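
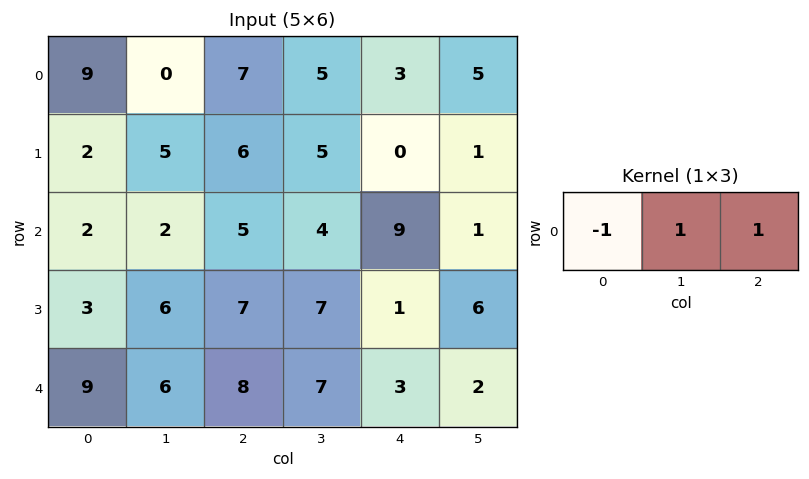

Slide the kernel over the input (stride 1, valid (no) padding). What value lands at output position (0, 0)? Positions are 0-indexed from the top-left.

The receptive field on the input at this output position is [9 0 7]. Elementwise product with the kernel and sum: 9·-1 + 0·1 + 7·1.

-2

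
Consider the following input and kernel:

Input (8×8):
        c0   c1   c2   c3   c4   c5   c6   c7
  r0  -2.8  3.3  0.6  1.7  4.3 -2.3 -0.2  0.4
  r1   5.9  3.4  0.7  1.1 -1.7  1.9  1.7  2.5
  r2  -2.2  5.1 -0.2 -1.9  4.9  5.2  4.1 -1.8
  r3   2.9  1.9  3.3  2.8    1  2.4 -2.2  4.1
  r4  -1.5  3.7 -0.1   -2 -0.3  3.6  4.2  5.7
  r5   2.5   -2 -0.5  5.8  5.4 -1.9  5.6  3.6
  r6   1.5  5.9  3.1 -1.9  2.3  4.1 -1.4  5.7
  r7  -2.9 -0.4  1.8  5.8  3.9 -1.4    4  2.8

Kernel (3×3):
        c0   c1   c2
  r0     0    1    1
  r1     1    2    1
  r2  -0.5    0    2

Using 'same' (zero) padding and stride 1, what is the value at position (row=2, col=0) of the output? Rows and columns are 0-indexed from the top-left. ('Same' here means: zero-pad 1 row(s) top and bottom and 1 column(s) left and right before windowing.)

The receptive field on the zero-padded input at this output position is [0 5.9 3.4 / 0 -2.2 5.1 / 0 2.9 1.9]. Elementwise product with the kernel and sum: 5.9·1 + 3.4·1 + 0·1 + -2.2·2 + 5.1·1 + 0·-0.5 + 1.9·2.

13.8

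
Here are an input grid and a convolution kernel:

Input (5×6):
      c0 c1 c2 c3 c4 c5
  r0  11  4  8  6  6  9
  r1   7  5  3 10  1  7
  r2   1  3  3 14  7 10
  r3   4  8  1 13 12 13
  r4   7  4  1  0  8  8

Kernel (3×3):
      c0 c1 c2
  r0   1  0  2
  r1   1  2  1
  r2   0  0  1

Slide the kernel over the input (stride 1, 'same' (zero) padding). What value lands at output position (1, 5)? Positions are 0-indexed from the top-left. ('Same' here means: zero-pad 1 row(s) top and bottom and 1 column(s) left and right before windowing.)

The receptive field on the zero-padded input at this output position is [6 9 0 / 1 7 0 / 7 10 0]. Elementwise product with the kernel and sum: 6·1 + 0·2 + 1·1 + 7·2 + 0·1 + 0·1.

21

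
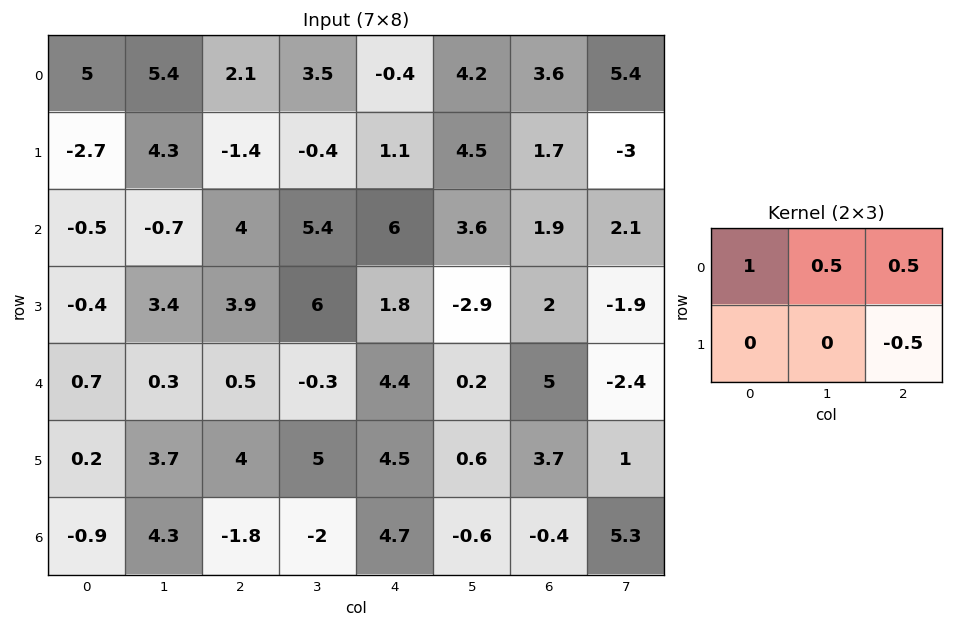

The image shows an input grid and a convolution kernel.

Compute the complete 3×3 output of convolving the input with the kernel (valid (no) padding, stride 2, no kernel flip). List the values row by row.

9.45 3.1 2.65
-0.8 8.8 7.75
-0.9 0.3 5.15

Output[0,0]: The receptive field on the input at this output position is [5 5.4 2.1 / -2.7 4.3 -1.4]. Elementwise product with the kernel and sum: 5·1 + 5.4·0.5 + 2.1·0.5 + -1.4·-0.5.
Output[0,1]: The receptive field on the input at this output position is [2.1 3.5 -0.4 / -1.4 -0.4 1.1]. Elementwise product with the kernel and sum: 2.1·1 + 3.5·0.5 + -0.4·0.5 + 1.1·-0.5.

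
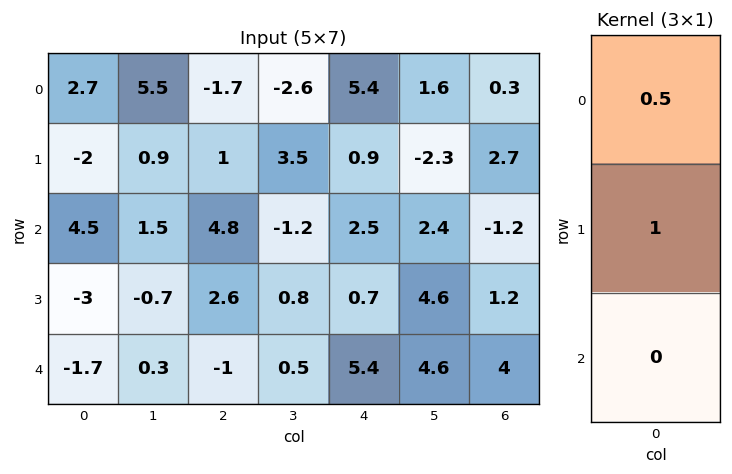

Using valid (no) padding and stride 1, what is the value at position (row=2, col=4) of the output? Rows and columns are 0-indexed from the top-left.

The receptive field on the input at this output position is [2.5 / 0.7 / 5.4]. Elementwise product with the kernel and sum: 2.5·0.5 + 0.7·1.

1.95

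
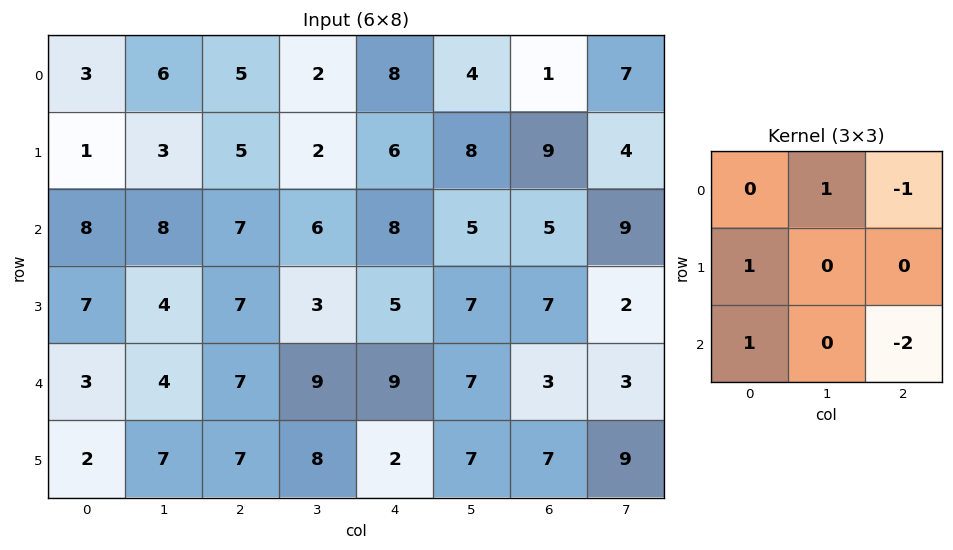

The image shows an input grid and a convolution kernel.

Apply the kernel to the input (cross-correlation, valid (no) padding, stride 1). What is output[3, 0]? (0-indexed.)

-12

The receptive field on the input at this output position is [7 4 7 / 3 4 7 / 2 7 7]. Elementwise product with the kernel and sum: 4·1 + 7·-1 + 3·1 + 2·1 + 7·-2.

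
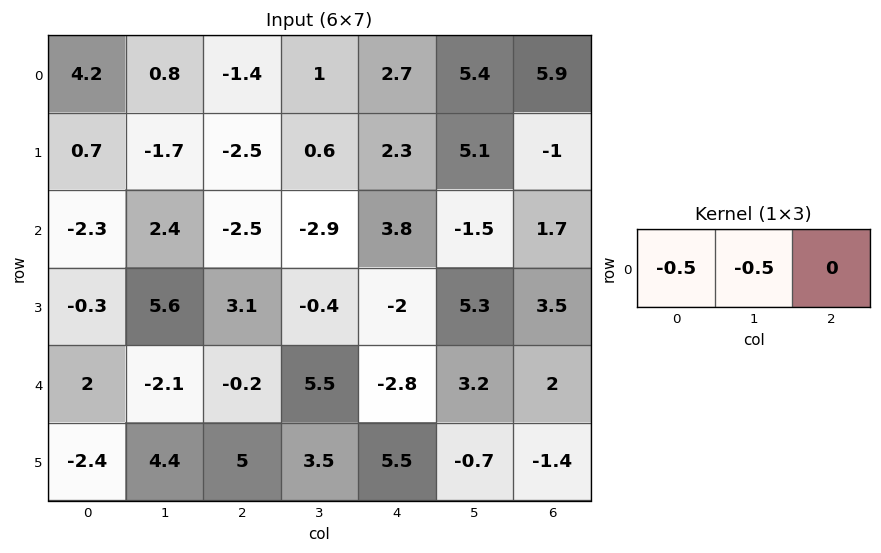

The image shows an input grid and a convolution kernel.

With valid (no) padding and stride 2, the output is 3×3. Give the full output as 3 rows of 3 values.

-2.5 0.2 -4.05
-0.05 2.7 -1.15
0.05 -2.65 -0.2

Output[0,0]: The receptive field on the input at this output position is [4.2 0.8 -1.4]. Elementwise product with the kernel and sum: 4.2·-0.5 + 0.8·-0.5.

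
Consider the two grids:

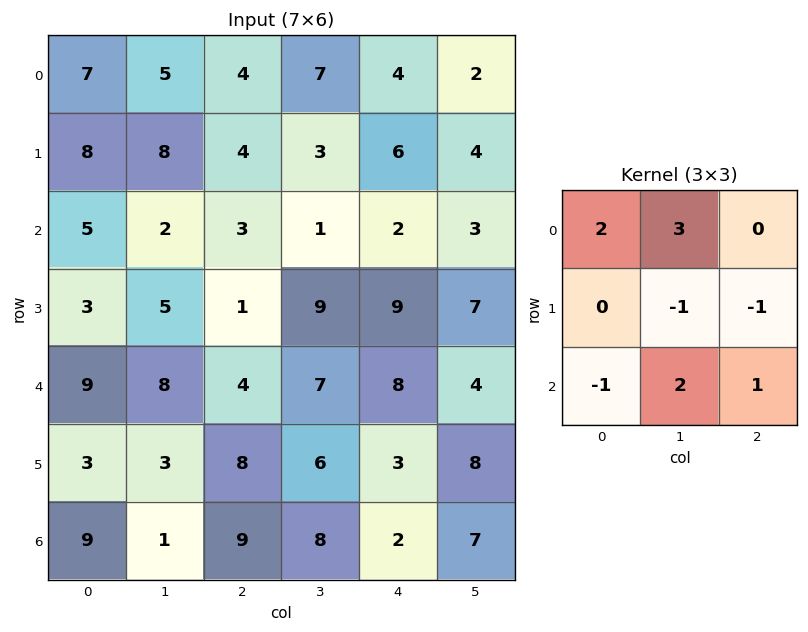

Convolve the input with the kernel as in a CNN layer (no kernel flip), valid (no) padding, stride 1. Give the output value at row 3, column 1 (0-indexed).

The receptive field on the input at this output position is [5 1 9 / 8 4 7 / 3 8 6]. Elementwise product with the kernel and sum: 5·2 + 1·3 + 4·-1 + 7·-1 + 3·-1 + 8·2 + 6·1.

21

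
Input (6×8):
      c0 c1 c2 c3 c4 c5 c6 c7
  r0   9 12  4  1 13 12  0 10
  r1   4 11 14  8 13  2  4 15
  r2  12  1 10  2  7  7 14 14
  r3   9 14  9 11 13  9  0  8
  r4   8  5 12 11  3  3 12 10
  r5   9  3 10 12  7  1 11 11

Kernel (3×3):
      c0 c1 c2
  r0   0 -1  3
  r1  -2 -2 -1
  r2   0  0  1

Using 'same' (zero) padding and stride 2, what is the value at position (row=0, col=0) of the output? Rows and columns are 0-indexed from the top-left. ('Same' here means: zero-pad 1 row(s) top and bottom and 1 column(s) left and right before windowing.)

-19

The receptive field on the zero-padded input at this output position is [0 0 0 / 0 9 12 / 0 4 11]. Elementwise product with the kernel and sum: 0·-1 + 0·3 + 0·-2 + 9·-2 + 12·-1 + 11·1.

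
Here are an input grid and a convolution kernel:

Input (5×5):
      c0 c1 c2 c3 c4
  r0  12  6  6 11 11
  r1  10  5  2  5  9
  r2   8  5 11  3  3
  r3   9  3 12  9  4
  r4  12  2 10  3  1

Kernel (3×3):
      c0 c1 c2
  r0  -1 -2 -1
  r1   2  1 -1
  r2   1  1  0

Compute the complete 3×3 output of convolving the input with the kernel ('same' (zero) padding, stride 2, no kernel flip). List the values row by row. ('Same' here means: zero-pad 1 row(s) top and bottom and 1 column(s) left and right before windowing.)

16 14 47
-13 19 -1
-11 -25 -10

Output[0,0]: The receptive field on the zero-padded input at this output position is [0 0 0 / 0 12 6 / 0 10 5]. Elementwise product with the kernel and sum: 0·-1 + 0·-2 + 0·-1 + 0·2 + 12·1 + 6·-1 + 0·1 + 10·1.
Output[0,1]: The receptive field on the zero-padded input at this output position is [0 0 0 / 6 6 11 / 5 2 5]. Elementwise product with the kernel and sum: 0·-1 + 0·-2 + 0·-1 + 6·2 + 6·1 + 11·-1 + 5·1 + 2·1.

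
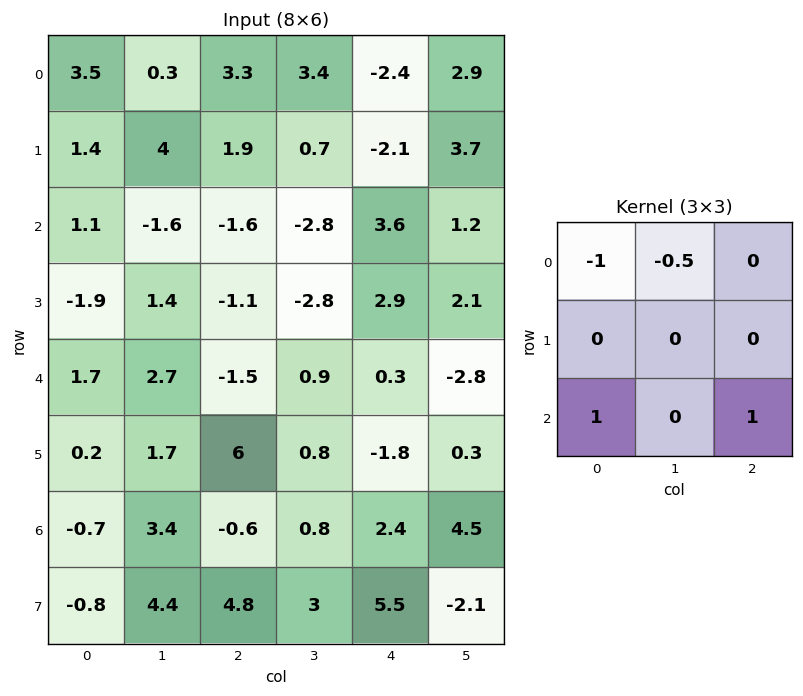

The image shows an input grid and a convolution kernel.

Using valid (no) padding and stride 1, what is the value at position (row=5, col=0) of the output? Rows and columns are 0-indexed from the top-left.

The receptive field on the input at this output position is [0.2 1.7 6 / -0.7 3.4 -0.6 / -0.8 4.4 4.8]. Elementwise product with the kernel and sum: 0.2·-1 + 1.7·-0.5 + -0.8·1 + 4.8·1.

2.95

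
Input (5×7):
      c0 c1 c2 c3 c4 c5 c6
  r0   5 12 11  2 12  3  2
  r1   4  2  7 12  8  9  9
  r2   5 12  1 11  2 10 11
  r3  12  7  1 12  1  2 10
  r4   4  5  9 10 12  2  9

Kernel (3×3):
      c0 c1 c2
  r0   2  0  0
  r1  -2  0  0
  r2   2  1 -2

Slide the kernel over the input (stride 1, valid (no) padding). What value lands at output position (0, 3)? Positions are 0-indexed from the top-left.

The receptive field on the input at this output position is [2 12 3 / 12 8 9 / 11 2 10]. Elementwise product with the kernel and sum: 2·2 + 12·-2 + 11·2 + 2·1 + 10·-2.

-16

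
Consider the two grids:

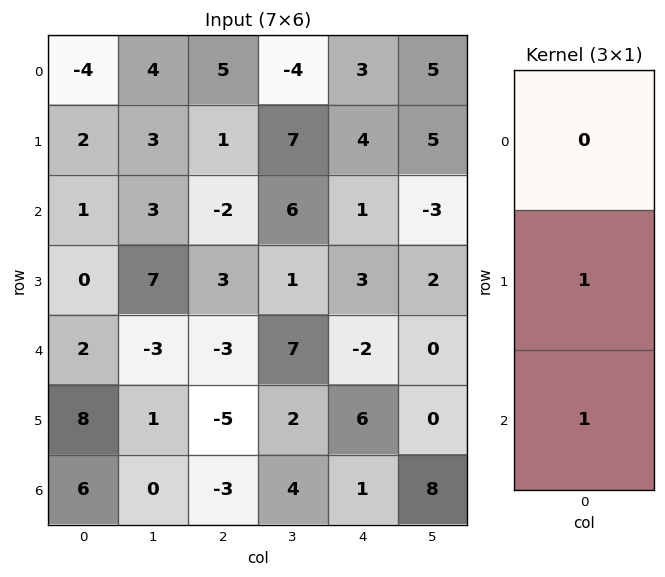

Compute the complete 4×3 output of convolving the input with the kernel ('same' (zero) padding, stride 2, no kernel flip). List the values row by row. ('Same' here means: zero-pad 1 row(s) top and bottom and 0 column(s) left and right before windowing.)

Output[0,0]: The receptive field on the zero-padded input at this output position is [0 / -4 / 2]. Elementwise product with the kernel and sum: -4·1 + 2·1.
Output[0,1]: The receptive field on the zero-padded input at this output position is [0 / 5 / 1]. Elementwise product with the kernel and sum: 5·1 + 1·1.

-2 6 7
1 1 4
10 -8 4
6 -3 1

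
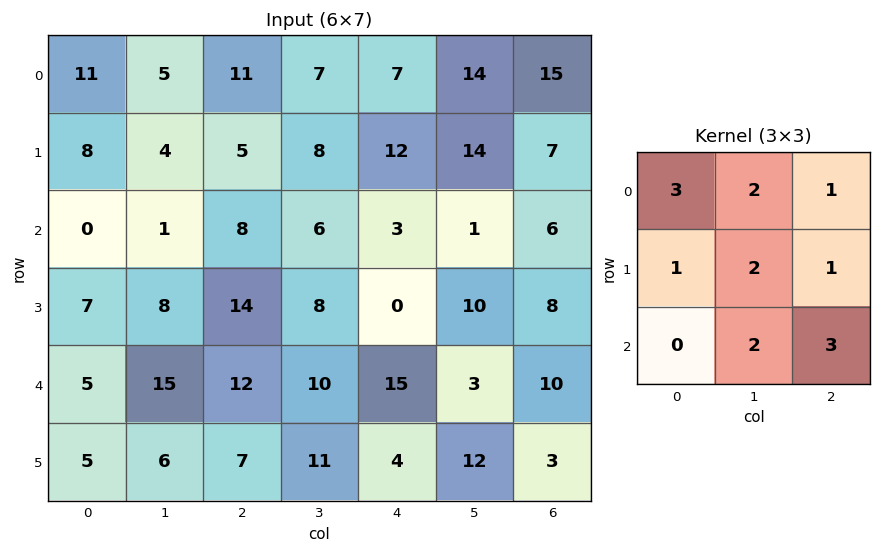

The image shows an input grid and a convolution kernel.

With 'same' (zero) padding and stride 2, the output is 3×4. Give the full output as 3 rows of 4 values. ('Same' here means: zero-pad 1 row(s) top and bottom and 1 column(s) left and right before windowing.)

55 68 101 58
59 105 105 85
75 156 121 75

Output[0,0]: The receptive field on the zero-padded input at this output position is [0 0 0 / 0 11 5 / 0 8 4]. Elementwise product with the kernel and sum: 0·3 + 0·2 + 0·1 + 0·1 + 11·2 + 5·1 + 8·2 + 4·3.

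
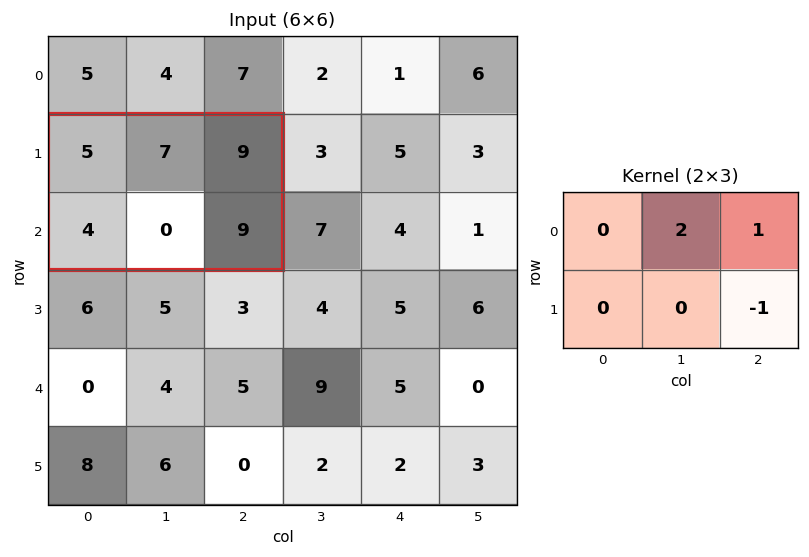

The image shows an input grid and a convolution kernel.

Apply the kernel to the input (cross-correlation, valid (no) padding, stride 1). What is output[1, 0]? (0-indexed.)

The receptive field on the input at this output position is [5 7 9 / 4 0 9]. Elementwise product with the kernel and sum: 7·2 + 9·1 + 9·-1.

14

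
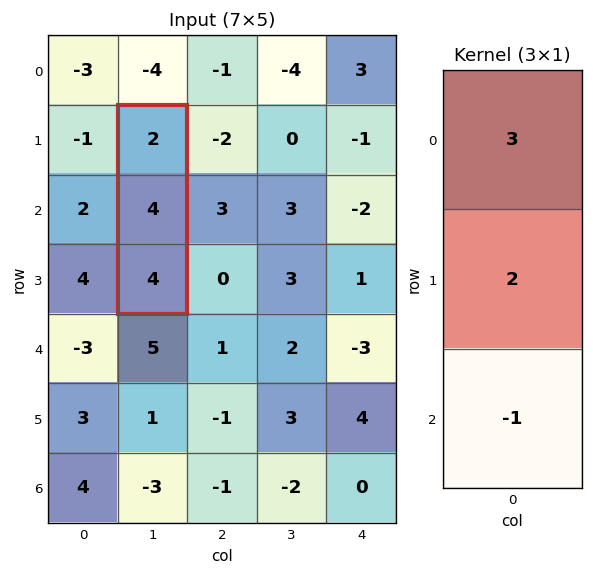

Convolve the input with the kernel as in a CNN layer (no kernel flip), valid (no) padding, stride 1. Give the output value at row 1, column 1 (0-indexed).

10

The receptive field on the input at this output position is [2 / 4 / 4]. Elementwise product with the kernel and sum: 2·3 + 4·2 + 4·-1.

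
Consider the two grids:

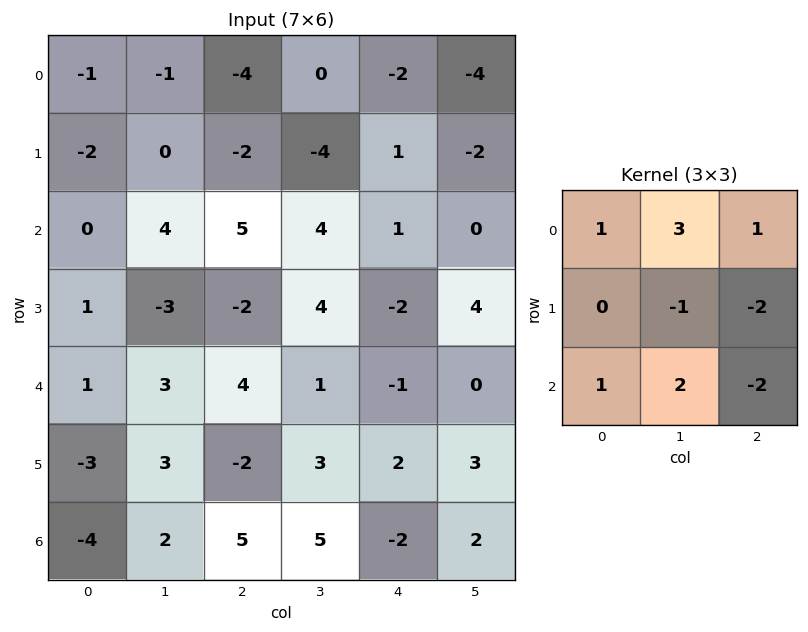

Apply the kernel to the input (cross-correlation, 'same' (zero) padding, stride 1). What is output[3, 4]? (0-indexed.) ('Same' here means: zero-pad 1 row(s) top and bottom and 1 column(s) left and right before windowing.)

The receptive field on the zero-padded input at this output position is [4 1 0 / 4 -2 4 / 1 -1 0]. Elementwise product with the kernel and sum: 4·1 + 1·3 + 0·1 + -2·-1 + 4·-2 + 1·1 + -1·2 + 0·-2.

0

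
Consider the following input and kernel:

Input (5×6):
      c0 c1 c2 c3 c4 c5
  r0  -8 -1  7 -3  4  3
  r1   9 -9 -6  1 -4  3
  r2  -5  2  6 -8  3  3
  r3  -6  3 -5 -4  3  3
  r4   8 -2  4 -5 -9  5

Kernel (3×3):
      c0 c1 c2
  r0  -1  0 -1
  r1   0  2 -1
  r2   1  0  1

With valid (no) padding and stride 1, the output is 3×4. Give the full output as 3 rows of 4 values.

-10 -15 4 -16
-16 27 -11 -2
22 -7 -25 8

Output[0,0]: The receptive field on the input at this output position is [-8 -1 7 / 9 -9 -6 / -5 2 6]. Elementwise product with the kernel and sum: -8·-1 + 7·-1 + -9·2 + -6·-1 + -5·1 + 6·1.
Output[0,1]: The receptive field on the input at this output position is [-1 7 -3 / -9 -6 1 / 2 6 -8]. Elementwise product with the kernel and sum: -1·-1 + -3·-1 + -6·2 + 1·-1 + 2·1 + -8·1.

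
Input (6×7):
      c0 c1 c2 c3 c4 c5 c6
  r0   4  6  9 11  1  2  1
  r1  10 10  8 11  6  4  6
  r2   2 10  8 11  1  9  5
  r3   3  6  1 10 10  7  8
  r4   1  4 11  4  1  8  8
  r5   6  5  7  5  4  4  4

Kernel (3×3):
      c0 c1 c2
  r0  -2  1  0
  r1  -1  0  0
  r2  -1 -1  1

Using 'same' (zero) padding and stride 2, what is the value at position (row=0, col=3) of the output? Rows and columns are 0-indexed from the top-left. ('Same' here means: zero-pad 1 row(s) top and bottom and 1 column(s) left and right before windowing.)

The receptive field on the zero-padded input at this output position is [0 0 0 / 2 1 0 / 4 6 0]. Elementwise product with the kernel and sum: 0·-2 + 0·1 + 2·-1 + 4·-1 + 6·-1 + 0·1.

-12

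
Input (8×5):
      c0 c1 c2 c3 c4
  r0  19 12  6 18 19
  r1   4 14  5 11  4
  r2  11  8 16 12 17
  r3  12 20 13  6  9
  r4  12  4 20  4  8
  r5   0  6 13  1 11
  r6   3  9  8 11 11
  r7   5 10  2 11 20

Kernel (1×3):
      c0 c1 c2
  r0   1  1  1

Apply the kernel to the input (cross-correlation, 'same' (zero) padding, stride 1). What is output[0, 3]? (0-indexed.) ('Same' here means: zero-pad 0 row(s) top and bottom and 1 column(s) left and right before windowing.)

43

The receptive field on the zero-padded input at this output position is [6 18 19]. Elementwise product with the kernel and sum: 6·1 + 18·1 + 19·1.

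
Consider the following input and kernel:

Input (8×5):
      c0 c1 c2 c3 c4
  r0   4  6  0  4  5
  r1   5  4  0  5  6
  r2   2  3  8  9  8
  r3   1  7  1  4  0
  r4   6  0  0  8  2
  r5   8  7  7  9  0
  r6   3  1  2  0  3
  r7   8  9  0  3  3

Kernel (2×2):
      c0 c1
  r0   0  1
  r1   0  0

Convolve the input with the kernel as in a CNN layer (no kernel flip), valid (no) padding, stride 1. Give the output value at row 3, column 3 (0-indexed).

0

The receptive field on the input at this output position is [4 0 / 8 2]. Elementwise product with the kernel and sum: 0·1.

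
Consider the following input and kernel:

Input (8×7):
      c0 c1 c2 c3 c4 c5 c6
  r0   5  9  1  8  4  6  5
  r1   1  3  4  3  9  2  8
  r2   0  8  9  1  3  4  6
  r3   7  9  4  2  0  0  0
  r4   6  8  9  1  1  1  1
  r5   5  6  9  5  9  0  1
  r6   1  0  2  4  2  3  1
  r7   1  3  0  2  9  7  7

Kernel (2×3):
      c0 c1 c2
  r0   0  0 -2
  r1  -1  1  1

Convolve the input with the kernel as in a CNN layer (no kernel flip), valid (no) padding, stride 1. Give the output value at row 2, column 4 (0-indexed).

-12

The receptive field on the input at this output position is [3 4 6 / 0 0 0]. Elementwise product with the kernel and sum: 6·-2 + 0·-1 + 0·1 + 0·1.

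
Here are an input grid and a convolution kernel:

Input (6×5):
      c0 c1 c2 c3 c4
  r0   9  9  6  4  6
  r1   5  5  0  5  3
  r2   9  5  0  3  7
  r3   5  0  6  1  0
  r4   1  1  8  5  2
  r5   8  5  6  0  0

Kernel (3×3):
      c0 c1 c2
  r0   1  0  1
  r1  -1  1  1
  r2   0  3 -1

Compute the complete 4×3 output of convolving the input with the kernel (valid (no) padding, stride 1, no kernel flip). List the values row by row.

30 10 22
-5 25 16
5 34 15
28 31 5

Output[0,0]: The receptive field on the input at this output position is [9 9 6 / 5 5 0 / 9 5 0]. Elementwise product with the kernel and sum: 9·1 + 6·1 + 5·-1 + 5·1 + 0·1 + 5·3 + 0·-1.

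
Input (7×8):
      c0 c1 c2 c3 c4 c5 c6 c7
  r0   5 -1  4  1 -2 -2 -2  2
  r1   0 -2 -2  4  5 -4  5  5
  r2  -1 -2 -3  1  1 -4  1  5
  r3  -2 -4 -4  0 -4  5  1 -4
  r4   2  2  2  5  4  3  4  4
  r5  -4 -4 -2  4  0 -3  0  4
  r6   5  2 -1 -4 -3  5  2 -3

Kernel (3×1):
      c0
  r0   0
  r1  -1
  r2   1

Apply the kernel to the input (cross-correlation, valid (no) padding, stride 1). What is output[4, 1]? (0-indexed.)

6

The receptive field on the input at this output position is [2 / -4 / 2]. Elementwise product with the kernel and sum: -4·-1 + 2·1.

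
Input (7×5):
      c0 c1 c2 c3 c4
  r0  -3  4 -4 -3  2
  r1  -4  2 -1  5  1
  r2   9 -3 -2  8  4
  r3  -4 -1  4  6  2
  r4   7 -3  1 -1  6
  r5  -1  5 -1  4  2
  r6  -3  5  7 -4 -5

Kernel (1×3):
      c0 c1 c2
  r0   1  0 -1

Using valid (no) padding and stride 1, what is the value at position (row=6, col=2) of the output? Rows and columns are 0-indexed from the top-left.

The receptive field on the input at this output position is [7 -4 -5]. Elementwise product with the kernel and sum: 7·1 + -5·-1.

12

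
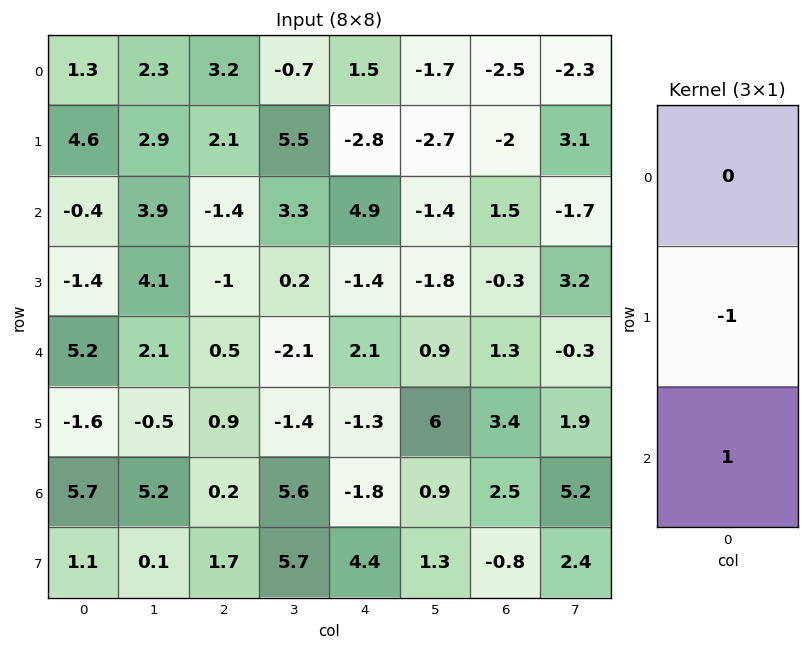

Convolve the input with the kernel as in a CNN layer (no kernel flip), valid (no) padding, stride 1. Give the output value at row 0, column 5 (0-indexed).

1.3

The receptive field on the input at this output position is [-1.7 / -2.7 / -1.4]. Elementwise product with the kernel and sum: -2.7·-1 + -1.4·1.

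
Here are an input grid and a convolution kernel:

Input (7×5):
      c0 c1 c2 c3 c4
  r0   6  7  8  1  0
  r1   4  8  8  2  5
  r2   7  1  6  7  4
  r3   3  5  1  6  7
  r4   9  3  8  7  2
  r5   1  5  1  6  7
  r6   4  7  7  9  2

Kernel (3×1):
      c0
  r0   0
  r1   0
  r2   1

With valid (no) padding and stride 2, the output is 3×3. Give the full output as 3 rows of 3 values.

7 6 4
9 8 2
4 7 2

Output[0,0]: The receptive field on the input at this output position is [6 / 4 / 7]. Elementwise product with the kernel and sum: 7·1.
Output[0,1]: The receptive field on the input at this output position is [8 / 8 / 6]. Elementwise product with the kernel and sum: 6·1.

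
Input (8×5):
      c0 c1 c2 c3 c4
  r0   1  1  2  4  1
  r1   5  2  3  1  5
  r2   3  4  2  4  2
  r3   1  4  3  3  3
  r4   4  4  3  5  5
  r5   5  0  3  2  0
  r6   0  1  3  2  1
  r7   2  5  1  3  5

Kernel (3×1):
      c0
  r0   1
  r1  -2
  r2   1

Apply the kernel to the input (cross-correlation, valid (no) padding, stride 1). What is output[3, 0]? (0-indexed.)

The receptive field on the input at this output position is [1 / 4 / 5]. Elementwise product with the kernel and sum: 1·1 + 4·-2 + 5·1.

-2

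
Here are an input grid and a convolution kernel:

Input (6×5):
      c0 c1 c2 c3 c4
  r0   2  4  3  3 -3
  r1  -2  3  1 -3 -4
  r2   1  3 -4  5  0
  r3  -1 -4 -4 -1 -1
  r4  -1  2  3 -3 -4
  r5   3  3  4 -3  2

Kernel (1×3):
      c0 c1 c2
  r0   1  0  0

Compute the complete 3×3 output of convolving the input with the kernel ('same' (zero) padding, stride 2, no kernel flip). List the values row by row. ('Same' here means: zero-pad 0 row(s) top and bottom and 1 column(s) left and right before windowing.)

Output[0,0]: The receptive field on the zero-padded input at this output position is [0 2 4]. Elementwise product with the kernel and sum: 0·1.

0 4 3
0 3 5
0 2 -3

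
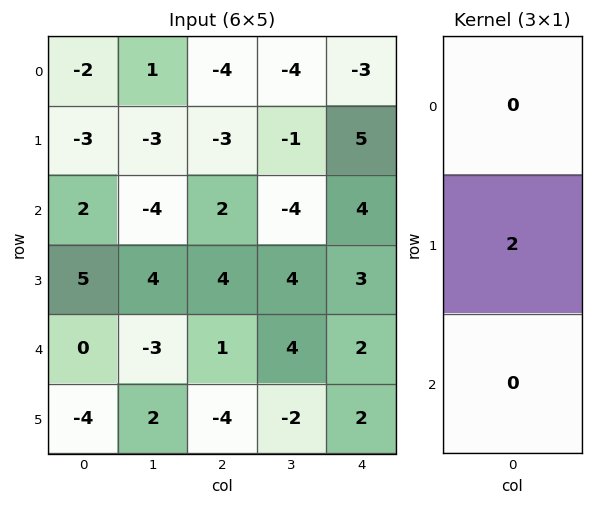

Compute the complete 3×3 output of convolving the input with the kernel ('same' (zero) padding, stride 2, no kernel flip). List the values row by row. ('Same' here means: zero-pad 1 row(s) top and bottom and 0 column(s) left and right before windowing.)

-4 -8 -6
4 4 8
0 2 4

Output[0,0]: The receptive field on the zero-padded input at this output position is [0 / -2 / -3]. Elementwise product with the kernel and sum: -2·2.
Output[0,1]: The receptive field on the zero-padded input at this output position is [0 / -4 / -3]. Elementwise product with the kernel and sum: -4·2.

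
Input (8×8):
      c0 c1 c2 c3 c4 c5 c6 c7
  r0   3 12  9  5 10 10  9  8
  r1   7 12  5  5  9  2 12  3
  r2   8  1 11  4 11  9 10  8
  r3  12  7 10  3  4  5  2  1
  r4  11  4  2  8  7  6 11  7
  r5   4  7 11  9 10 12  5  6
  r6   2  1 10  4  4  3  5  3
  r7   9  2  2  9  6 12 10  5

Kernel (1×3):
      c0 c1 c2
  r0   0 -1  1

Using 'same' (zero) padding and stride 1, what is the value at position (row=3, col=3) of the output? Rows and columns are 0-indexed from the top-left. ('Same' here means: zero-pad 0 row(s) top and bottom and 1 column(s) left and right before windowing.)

The receptive field on the zero-padded input at this output position is [10 3 4]. Elementwise product with the kernel and sum: 3·-1 + 4·1.

1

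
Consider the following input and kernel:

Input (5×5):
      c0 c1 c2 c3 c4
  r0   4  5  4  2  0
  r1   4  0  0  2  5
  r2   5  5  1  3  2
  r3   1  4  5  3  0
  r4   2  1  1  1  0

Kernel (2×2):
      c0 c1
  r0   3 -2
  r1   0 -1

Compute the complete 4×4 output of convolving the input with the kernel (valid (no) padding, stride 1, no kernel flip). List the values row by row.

2 7 6 1
7 -1 -7 -6
1 8 -6 5
-6 1 8 9

Output[0,0]: The receptive field on the input at this output position is [4 5 / 4 0]. Elementwise product with the kernel and sum: 4·3 + 5·-2 + 0·-1.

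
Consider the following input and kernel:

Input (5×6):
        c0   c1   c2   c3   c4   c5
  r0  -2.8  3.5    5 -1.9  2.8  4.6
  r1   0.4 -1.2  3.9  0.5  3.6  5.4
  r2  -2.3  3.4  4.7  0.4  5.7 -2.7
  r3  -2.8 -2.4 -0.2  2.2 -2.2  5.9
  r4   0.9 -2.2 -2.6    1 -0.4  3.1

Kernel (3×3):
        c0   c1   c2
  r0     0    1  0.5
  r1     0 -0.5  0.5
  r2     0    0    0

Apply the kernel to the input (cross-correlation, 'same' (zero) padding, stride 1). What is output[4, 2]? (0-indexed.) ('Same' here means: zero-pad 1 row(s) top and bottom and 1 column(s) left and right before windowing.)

The receptive field on the zero-padded input at this output position is [-2.4 -0.2 2.2 / -2.2 -2.6 1 / 0 0 0]. Elementwise product with the kernel and sum: -0.2·1 + 2.2·0.5 + -2.6·-0.5 + 1·0.5.

2.7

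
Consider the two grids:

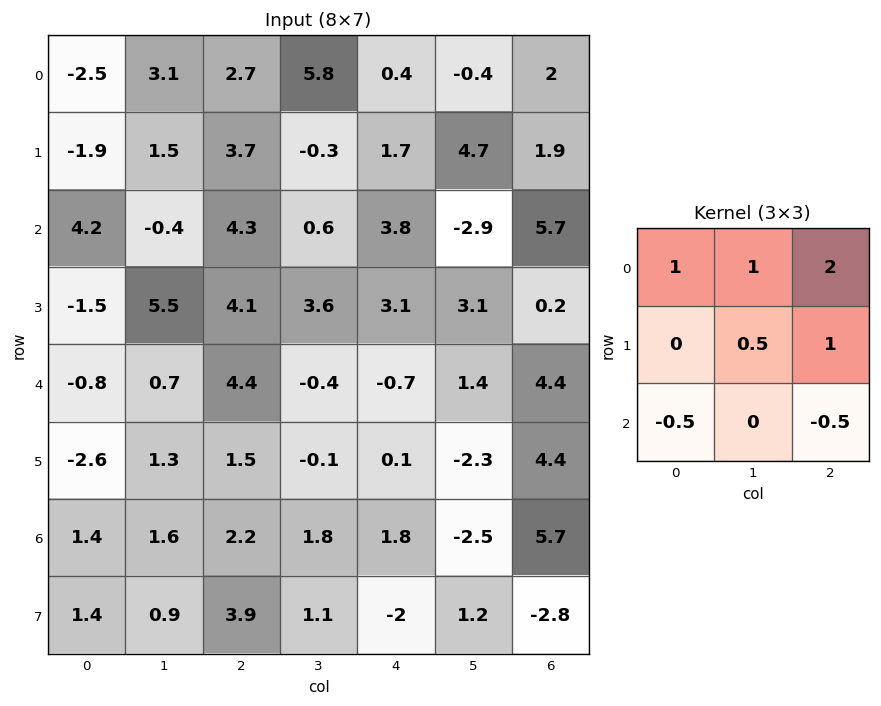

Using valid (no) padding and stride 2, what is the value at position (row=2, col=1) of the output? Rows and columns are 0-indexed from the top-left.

The receptive field on the input at this output position is [4.4 -0.4 -0.7 / 1.5 -0.1 0.1 / 2.2 1.8 1.8]. Elementwise product with the kernel and sum: 4.4·1 + -0.4·1 + -0.7·2 + -0.1·0.5 + 0.1·1 + 2.2·-0.5 + 1.8·-0.5.

0.65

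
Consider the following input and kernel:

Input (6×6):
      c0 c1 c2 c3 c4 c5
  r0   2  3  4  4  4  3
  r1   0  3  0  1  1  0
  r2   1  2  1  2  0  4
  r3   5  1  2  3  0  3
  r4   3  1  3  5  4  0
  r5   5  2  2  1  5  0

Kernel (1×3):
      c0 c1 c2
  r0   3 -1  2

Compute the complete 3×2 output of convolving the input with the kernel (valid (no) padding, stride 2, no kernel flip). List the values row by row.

Output[0,0]: The receptive field on the input at this output position is [2 3 4]. Elementwise product with the kernel and sum: 2·3 + 3·-1 + 4·2.
Output[0,1]: The receptive field on the input at this output position is [4 4 4]. Elementwise product with the kernel and sum: 4·3 + 4·-1 + 4·2.

11 16
3 1
14 12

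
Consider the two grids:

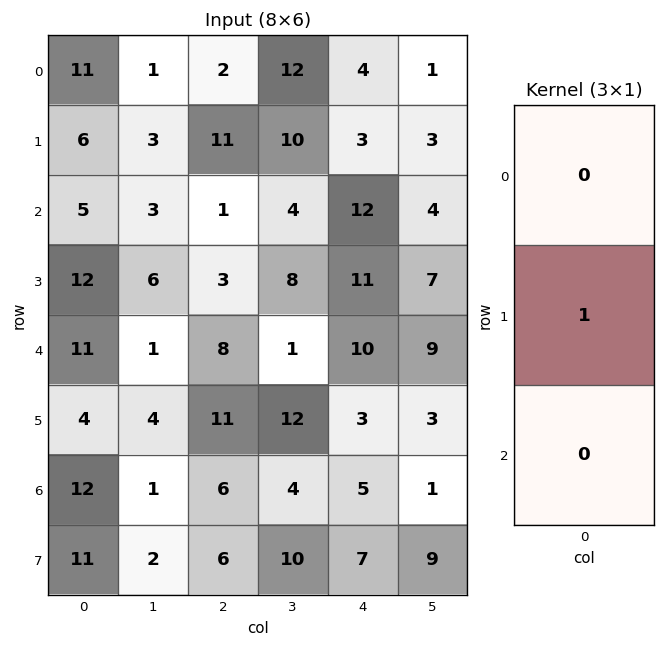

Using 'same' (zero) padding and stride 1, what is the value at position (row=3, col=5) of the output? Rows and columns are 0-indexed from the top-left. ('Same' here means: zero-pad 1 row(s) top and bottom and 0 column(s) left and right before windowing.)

7

The receptive field on the zero-padded input at this output position is [4 / 7 / 9]. Elementwise product with the kernel and sum: 7·1.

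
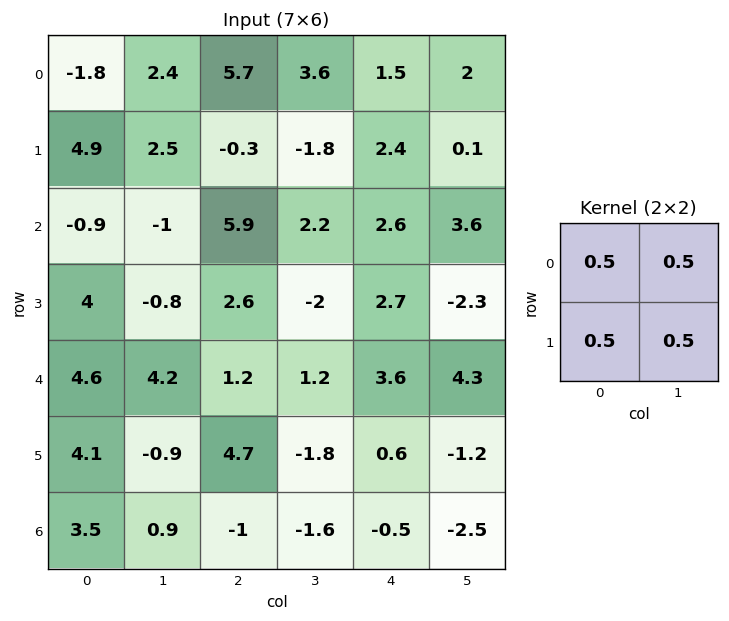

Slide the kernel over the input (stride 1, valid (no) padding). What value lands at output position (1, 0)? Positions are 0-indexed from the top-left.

The receptive field on the input at this output position is [4.9 2.5 / -0.9 -1]. Elementwise product with the kernel and sum: 4.9·0.5 + 2.5·0.5 + -0.9·0.5 + -1·0.5.

2.75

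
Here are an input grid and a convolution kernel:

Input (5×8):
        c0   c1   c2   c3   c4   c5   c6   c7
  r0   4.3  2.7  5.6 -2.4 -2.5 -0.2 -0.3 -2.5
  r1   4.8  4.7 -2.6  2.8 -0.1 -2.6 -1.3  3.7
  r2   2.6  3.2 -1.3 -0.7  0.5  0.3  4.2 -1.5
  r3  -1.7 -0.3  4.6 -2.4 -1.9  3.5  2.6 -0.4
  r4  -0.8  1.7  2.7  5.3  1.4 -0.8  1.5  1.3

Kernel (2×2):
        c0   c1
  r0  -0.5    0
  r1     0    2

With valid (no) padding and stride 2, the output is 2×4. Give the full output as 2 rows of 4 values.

Output[0,0]: The receptive field on the input at this output position is [4.3 2.7 / 4.8 4.7]. Elementwise product with the kernel and sum: 4.3·-0.5 + 4.7·2.

7.25 2.8 -3.95 7.55
-1.9 -4.15 6.75 -2.9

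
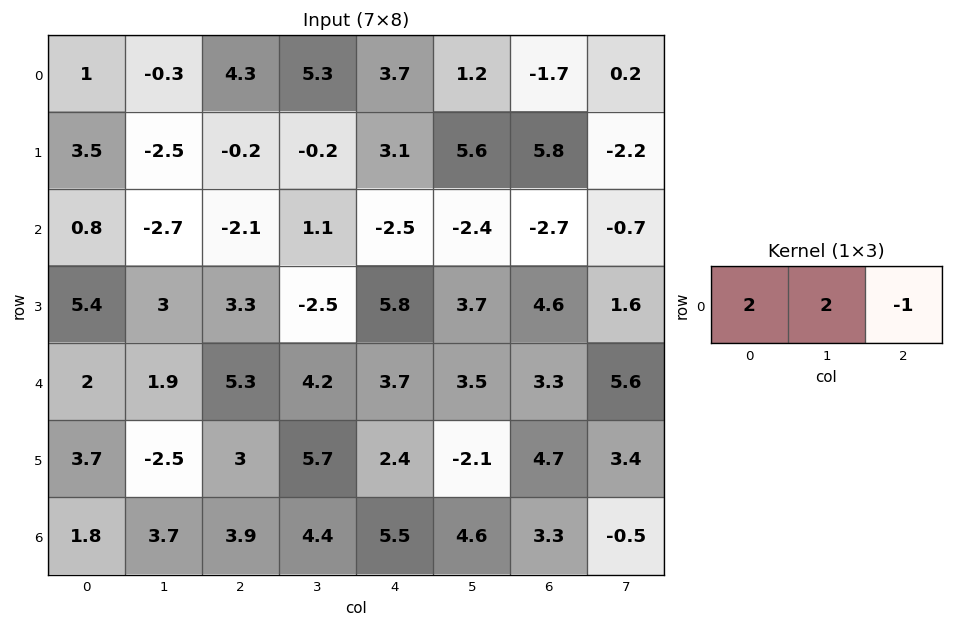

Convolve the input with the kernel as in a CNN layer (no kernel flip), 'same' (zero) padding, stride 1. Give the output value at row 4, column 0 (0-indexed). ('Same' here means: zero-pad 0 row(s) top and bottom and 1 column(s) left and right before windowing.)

The receptive field on the zero-padded input at this output position is [0 2 1.9]. Elementwise product with the kernel and sum: 0·2 + 2·2 + 1.9·-1.

2.1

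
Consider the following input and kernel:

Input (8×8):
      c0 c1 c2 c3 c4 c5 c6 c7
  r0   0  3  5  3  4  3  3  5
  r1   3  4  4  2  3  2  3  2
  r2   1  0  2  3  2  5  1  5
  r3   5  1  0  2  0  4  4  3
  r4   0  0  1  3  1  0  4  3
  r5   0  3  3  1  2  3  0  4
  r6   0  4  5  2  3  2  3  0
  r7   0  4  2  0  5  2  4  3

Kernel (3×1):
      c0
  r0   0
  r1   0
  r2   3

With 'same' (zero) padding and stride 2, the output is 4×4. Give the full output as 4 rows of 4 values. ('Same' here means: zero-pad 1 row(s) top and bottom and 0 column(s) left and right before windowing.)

Output[0,0]: The receptive field on the zero-padded input at this output position is [0 / 0 / 3]. Elementwise product with the kernel and sum: 3·3.
Output[0,1]: The receptive field on the zero-padded input at this output position is [0 / 5 / 4]. Elementwise product with the kernel and sum: 4·3.

9 12 9 9
15 0 0 12
0 9 6 0
0 6 15 12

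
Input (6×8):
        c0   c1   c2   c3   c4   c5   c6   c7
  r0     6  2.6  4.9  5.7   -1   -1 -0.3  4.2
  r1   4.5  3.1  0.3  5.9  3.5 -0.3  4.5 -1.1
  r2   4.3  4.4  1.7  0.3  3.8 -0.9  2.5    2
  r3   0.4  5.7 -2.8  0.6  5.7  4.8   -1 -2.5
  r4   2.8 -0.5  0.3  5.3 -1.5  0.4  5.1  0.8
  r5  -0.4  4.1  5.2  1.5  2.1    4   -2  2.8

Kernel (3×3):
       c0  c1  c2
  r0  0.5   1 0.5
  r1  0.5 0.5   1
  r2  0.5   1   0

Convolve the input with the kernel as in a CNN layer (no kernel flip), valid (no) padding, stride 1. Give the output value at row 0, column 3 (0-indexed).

9.7

The receptive field on the input at this output position is [5.7 -1 -1 / 5.9 3.5 -0.3 / 0.3 3.8 -0.9]. Elementwise product with the kernel and sum: 5.7·0.5 + -1·1 + -1·0.5 + 5.9·0.5 + 3.5·0.5 + -0.3·1 + 0.3·0.5 + 3.8·1.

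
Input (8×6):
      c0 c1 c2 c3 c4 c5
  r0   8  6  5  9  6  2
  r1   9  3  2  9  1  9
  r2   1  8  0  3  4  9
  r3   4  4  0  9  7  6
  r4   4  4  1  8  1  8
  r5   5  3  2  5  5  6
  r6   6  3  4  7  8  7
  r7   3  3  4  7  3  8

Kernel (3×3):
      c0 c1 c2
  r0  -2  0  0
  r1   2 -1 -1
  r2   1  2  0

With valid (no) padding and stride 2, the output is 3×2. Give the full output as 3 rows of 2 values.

14 -10
14 1
9 10

Output[0,0]: The receptive field on the input at this output position is [8 6 5 / 9 3 2 / 1 8 0]. Elementwise product with the kernel and sum: 8·-2 + 9·2 + 3·-1 + 2·-1 + 1·1 + 8·2.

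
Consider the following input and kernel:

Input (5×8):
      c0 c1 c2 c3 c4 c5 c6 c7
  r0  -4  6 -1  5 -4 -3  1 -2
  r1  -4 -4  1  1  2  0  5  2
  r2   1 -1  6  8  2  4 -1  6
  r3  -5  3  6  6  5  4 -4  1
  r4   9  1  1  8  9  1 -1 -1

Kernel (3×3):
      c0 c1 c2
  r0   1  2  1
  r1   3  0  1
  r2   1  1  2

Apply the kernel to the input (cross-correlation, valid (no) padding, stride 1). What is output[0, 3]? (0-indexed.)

15

The receptive field on the input at this output position is [5 -4 -3 / 1 2 0 / 8 2 4]. Elementwise product with the kernel and sum: 5·1 + -4·2 + -3·1 + 1·3 + 0·1 + 8·1 + 2·1 + 4·2.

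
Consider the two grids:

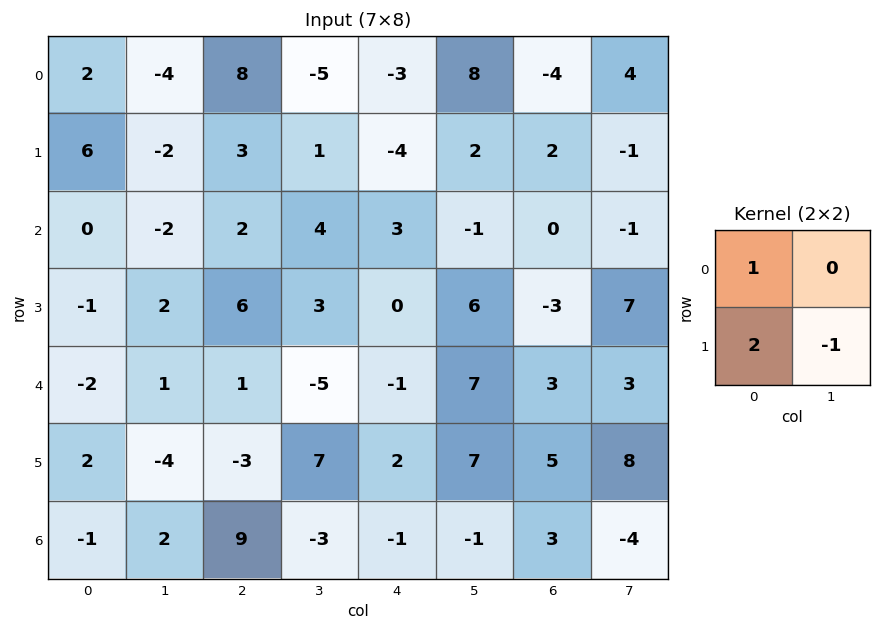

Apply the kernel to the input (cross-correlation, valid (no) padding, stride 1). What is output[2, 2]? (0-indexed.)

The receptive field on the input at this output position is [2 4 / 6 3]. Elementwise product with the kernel and sum: 2·1 + 6·2 + 3·-1.

11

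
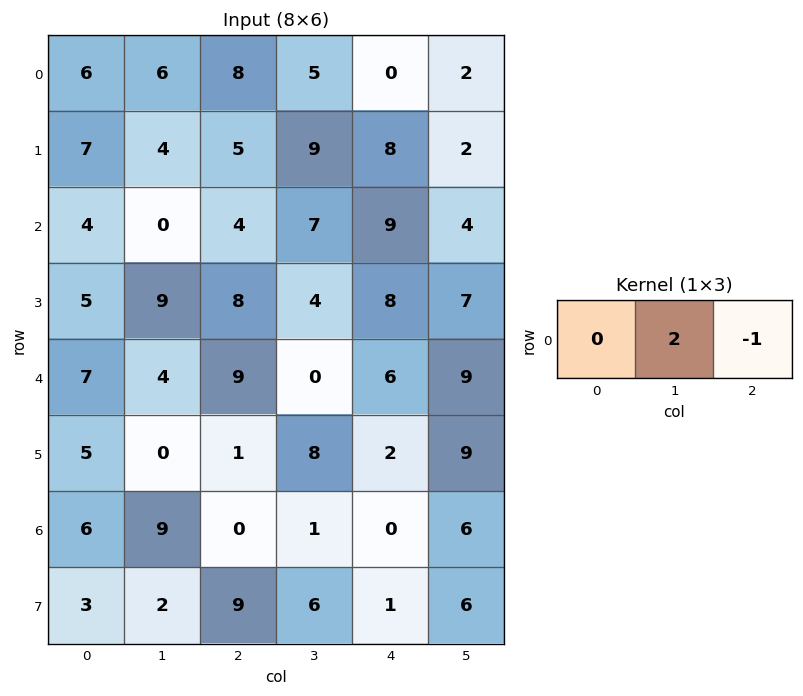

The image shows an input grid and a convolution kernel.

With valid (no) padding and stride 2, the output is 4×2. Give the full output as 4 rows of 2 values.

Output[0,0]: The receptive field on the input at this output position is [6 6 8]. Elementwise product with the kernel and sum: 6·2 + 8·-1.

4 10
-4 5
-1 -6
18 2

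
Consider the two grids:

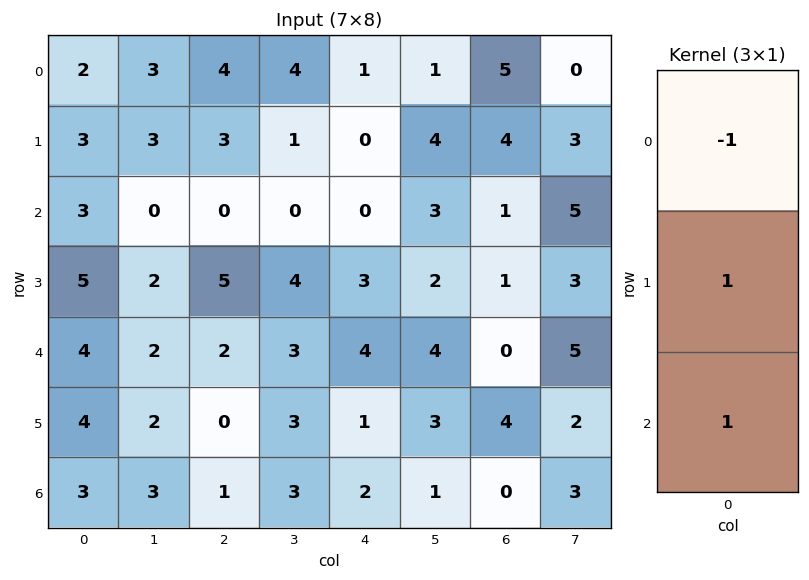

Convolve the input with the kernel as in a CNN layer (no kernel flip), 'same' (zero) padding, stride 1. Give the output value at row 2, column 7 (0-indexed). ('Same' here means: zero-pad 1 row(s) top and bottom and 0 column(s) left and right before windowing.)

The receptive field on the zero-padded input at this output position is [3 / 5 / 3]. Elementwise product with the kernel and sum: 3·-1 + 5·1 + 3·1.

5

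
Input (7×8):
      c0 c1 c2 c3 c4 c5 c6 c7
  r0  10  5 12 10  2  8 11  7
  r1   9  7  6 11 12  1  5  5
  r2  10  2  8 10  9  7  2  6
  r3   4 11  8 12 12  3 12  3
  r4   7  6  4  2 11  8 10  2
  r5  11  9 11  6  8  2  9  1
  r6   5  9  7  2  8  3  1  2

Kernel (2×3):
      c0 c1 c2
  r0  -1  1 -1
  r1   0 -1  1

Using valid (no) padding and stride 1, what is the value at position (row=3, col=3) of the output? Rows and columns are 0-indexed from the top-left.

The receptive field on the input at this output position is [12 12 3 / 2 11 8]. Elementwise product with the kernel and sum: 12·-1 + 12·1 + 3·-1 + 11·-1 + 8·1.

-6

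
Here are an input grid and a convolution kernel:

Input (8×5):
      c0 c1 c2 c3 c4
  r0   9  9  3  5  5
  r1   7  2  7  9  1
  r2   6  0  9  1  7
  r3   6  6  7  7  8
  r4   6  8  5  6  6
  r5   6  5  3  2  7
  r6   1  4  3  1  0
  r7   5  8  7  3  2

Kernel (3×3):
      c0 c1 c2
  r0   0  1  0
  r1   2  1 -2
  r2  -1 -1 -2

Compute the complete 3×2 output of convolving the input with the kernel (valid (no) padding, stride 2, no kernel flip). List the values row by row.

Output[0,0]: The receptive field on the input at this output position is [9 9 3 / 7 2 7 / 6 0 9]. Elementwise product with the kernel and sum: 9·1 + 7·2 + 2·1 + 7·-2 + 6·-1 + 0·-1 + 9·-2.
Output[0,1]: The receptive field on the input at this output position is [3 5 5 / 7 9 1 / 9 1 7]. Elementwise product with the kernel and sum: 5·1 + 7·2 + 9·1 + 1·-2 + 9·-1 + 1·-1 + 7·-2.

-13 2
-20 -17
8 -4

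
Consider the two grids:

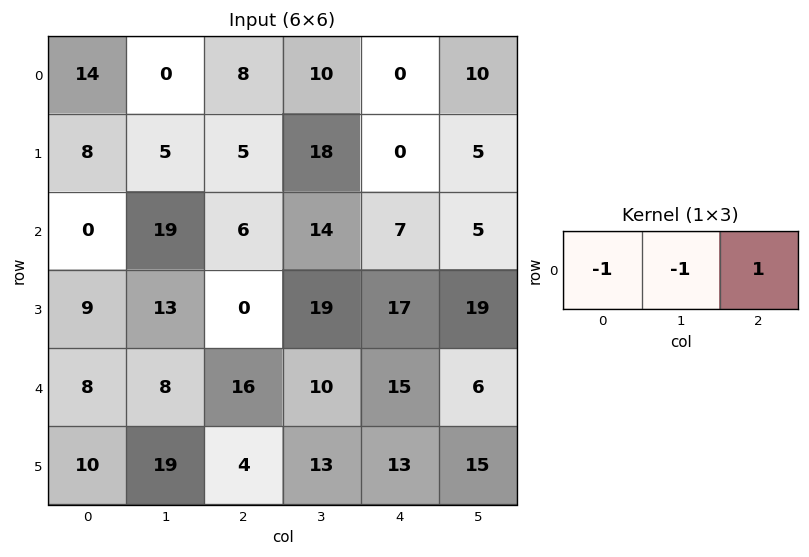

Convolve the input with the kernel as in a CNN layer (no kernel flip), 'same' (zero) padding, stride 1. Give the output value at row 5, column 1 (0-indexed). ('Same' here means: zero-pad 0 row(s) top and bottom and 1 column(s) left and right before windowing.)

-25

The receptive field on the zero-padded input at this output position is [10 19 4]. Elementwise product with the kernel and sum: 10·-1 + 19·-1 + 4·1.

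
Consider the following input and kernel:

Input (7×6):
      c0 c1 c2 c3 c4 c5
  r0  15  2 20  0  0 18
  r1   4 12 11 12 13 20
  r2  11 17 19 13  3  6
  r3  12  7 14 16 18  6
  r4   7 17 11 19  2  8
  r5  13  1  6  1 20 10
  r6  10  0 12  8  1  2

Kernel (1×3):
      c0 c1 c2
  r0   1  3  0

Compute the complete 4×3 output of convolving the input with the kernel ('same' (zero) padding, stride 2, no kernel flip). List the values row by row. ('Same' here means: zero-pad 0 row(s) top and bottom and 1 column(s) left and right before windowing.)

Output[0,0]: The receptive field on the zero-padded input at this output position is [0 15 2]. Elementwise product with the kernel and sum: 0·1 + 15·3.

45 62 0
33 74 22
21 50 25
30 36 11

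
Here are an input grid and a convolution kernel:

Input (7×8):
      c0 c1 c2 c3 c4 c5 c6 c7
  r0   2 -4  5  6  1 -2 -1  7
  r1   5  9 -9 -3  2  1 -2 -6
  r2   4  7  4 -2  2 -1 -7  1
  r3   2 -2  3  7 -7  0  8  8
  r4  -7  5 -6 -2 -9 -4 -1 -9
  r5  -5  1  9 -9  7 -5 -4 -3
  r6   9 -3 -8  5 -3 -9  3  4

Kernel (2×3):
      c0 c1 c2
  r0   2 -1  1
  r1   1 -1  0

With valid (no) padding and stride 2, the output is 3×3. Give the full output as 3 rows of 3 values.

Output[0,0]: The receptive field on the input at this output position is [2 -4 5 / 5 9 -9]. Elementwise product with the kernel and sum: 2·2 + -4·-1 + 5·1 + 5·1 + 9·-1.

9 -1 4
9 8 -9
-31 -1 -3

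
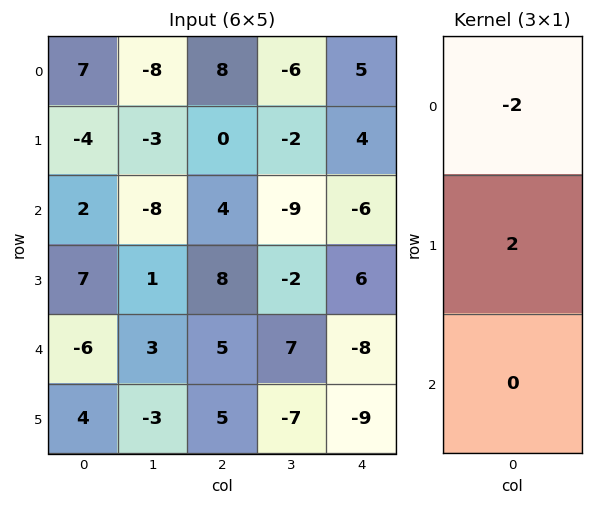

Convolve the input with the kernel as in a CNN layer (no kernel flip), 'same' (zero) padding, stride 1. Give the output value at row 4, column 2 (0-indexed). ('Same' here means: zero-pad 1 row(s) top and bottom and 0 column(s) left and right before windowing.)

-6

The receptive field on the zero-padded input at this output position is [8 / 5 / 5]. Elementwise product with the kernel and sum: 8·-2 + 5·2.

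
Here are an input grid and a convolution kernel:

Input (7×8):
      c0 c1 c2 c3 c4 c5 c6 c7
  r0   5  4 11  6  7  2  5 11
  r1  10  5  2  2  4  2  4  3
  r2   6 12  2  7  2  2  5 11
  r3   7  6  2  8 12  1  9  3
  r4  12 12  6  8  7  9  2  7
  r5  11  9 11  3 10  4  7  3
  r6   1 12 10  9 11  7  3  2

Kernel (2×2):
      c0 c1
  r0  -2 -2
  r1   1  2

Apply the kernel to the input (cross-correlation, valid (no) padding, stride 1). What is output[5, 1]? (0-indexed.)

-8

The receptive field on the input at this output position is [9 11 / 12 10]. Elementwise product with the kernel and sum: 9·-2 + 11·-2 + 12·1 + 10·2.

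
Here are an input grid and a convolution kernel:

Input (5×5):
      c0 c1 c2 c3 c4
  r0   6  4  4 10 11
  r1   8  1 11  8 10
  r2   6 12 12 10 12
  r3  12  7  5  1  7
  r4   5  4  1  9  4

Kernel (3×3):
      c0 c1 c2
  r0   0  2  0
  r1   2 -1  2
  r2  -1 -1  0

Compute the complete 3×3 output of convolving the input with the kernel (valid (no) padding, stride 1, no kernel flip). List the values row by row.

Output[0,0]: The receptive field on the input at this output position is [6 4 4 / 8 1 11 / 6 12 12]. Elementwise product with the kernel and sum: 4·2 + 8·2 + 1·-1 + 11·2 + 6·-1 + 12·-1.
Output[0,1]: The receptive field on the input at this output position is [4 4 10 / 1 11 8 / 12 12 10]. Elementwise product with the kernel and sum: 4·2 + 1·2 + 11·-1 + 8·2 + 12·-1 + 12·-1.

27 -9 32
7 42 48
42 30 33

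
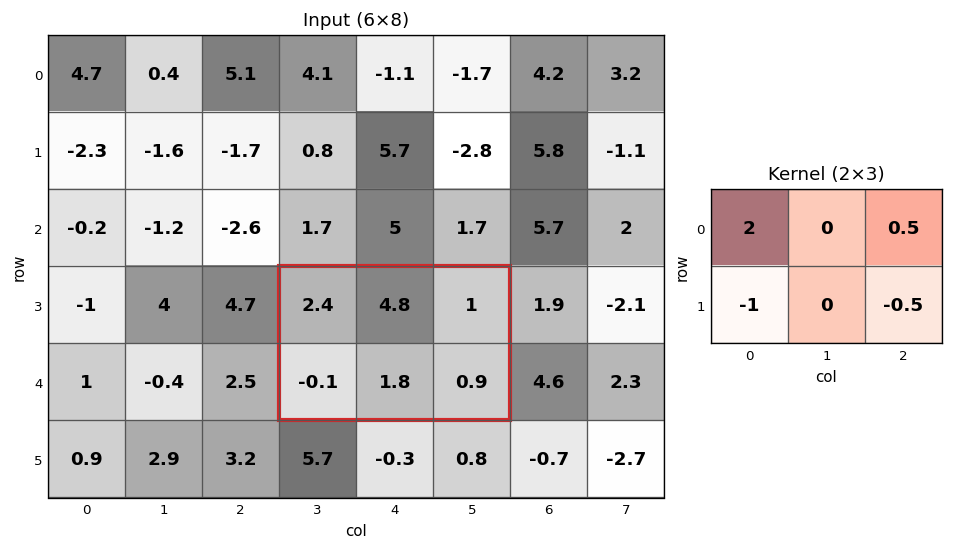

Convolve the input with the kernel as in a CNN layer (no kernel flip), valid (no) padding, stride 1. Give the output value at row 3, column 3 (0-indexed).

4.95

The receptive field on the input at this output position is [2.4 4.8 1 / -0.1 1.8 0.9]. Elementwise product with the kernel and sum: 2.4·2 + 1·0.5 + -0.1·-1 + 0.9·-0.5.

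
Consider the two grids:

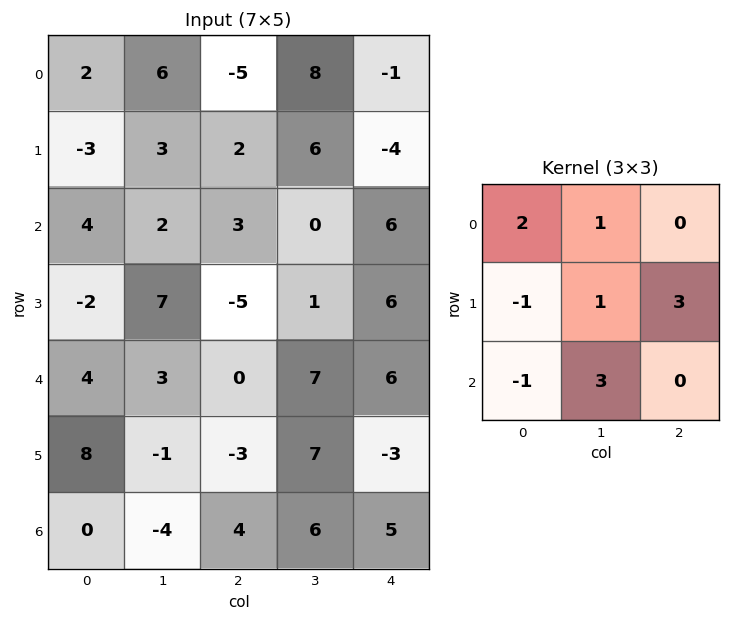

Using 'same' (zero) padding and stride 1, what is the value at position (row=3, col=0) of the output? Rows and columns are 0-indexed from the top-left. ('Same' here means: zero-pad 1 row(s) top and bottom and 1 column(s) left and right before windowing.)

35

The receptive field on the zero-padded input at this output position is [0 4 2 / 0 -2 7 / 0 4 3]. Elementwise product with the kernel and sum: 0·2 + 4·1 + 0·-1 + -2·1 + 7·3 + 0·-1 + 4·3.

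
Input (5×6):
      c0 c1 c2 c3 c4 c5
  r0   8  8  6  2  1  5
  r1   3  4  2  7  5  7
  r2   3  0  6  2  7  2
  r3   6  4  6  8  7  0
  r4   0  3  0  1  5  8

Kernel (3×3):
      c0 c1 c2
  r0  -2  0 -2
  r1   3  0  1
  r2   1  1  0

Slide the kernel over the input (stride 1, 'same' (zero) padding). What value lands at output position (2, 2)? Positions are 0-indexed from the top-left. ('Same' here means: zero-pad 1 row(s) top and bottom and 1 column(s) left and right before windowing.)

-10

The receptive field on the zero-padded input at this output position is [4 2 7 / 0 6 2 / 4 6 8]. Elementwise product with the kernel and sum: 4·-2 + 7·-2 + 0·3 + 2·1 + 4·1 + 6·1.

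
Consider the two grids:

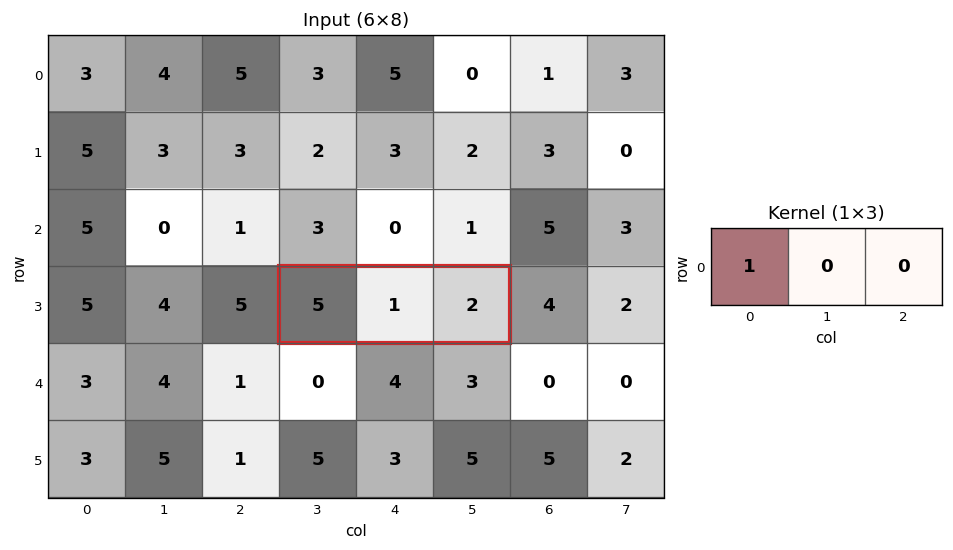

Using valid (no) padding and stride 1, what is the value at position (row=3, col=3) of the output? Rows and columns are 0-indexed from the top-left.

The receptive field on the input at this output position is [5 1 2]. Elementwise product with the kernel and sum: 5·1.

5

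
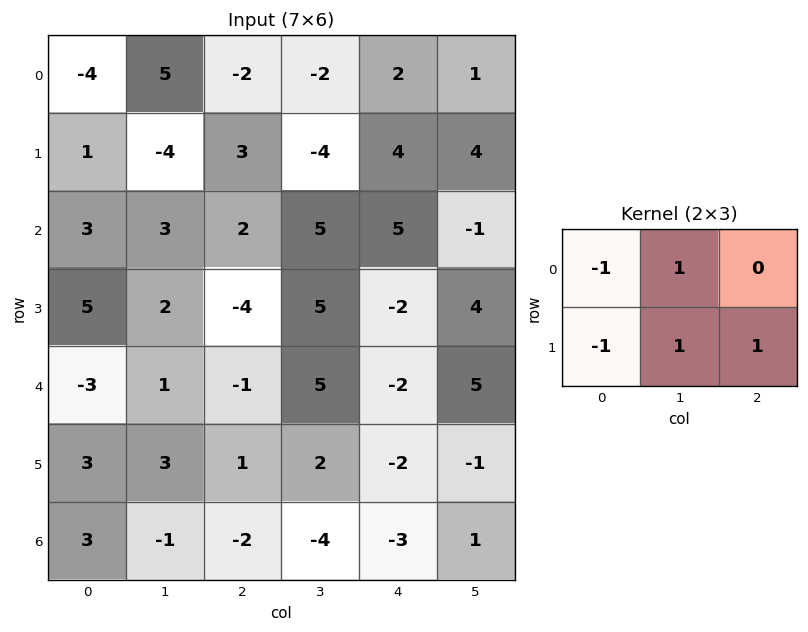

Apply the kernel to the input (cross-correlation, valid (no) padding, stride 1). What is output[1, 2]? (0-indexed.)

1

The receptive field on the input at this output position is [3 -4 4 / 2 5 5]. Elementwise product with the kernel and sum: 3·-1 + -4·1 + 2·-1 + 5·1 + 5·1.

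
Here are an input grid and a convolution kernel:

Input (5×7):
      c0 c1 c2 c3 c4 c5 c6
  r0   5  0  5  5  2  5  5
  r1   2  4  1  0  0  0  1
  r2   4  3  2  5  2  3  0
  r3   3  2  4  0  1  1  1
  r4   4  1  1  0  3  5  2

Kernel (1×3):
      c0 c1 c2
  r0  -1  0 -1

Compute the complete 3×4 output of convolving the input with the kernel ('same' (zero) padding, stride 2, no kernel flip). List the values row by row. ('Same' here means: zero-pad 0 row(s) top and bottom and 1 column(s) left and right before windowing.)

0 -5 -10 -5
-3 -8 -8 -3
-1 -1 -5 -5

Output[0,0]: The receptive field on the zero-padded input at this output position is [0 5 0]. Elementwise product with the kernel and sum: 0·-1 + 0·-1.
Output[0,1]: The receptive field on the zero-padded input at this output position is [0 5 5]. Elementwise product with the kernel and sum: 0·-1 + 5·-1.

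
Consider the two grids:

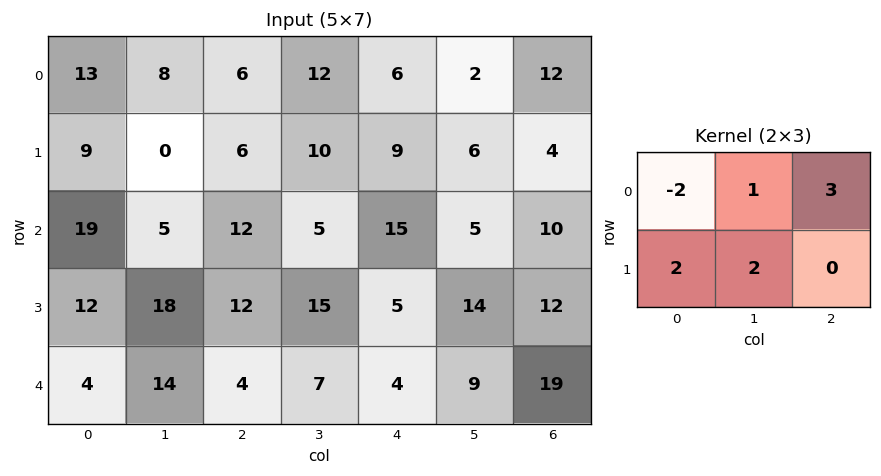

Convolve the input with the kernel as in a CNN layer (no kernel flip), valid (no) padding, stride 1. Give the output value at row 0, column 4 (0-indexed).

56

The receptive field on the input at this output position is [6 2 12 / 9 6 4]. Elementwise product with the kernel and sum: 6·-2 + 2·1 + 12·3 + 9·2 + 6·2.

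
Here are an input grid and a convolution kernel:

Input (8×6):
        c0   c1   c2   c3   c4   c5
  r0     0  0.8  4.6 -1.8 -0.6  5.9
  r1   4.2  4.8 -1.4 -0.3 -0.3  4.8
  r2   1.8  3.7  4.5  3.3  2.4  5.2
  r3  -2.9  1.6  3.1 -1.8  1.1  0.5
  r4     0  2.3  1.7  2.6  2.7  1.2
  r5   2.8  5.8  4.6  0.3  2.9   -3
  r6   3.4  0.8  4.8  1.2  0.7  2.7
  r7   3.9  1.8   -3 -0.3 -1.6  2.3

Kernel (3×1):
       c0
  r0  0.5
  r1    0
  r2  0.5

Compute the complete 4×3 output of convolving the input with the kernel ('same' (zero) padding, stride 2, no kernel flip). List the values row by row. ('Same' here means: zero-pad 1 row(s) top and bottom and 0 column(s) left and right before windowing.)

2.1 -0.7 -0.15
0.65 0.85 0.4
-0.05 3.85 2
3.35 0.8 0.65

Output[0,0]: The receptive field on the zero-padded input at this output position is [0 / 0 / 4.2]. Elementwise product with the kernel and sum: 0·0.5 + 4.2·0.5.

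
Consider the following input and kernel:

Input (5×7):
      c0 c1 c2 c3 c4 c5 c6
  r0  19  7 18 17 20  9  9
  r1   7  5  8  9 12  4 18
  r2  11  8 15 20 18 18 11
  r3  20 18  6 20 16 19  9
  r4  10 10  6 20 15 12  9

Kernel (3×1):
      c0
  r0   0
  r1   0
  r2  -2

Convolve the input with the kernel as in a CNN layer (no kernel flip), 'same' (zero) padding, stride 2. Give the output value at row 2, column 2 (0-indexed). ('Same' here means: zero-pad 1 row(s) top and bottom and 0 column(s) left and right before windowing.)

The receptive field on the zero-padded input at this output position is [16 / 15 / 0]. Elementwise product with the kernel and sum: 0·-2.

0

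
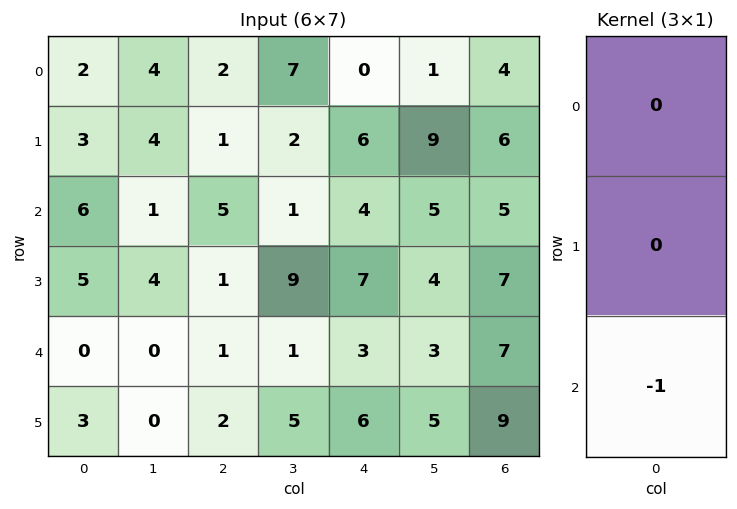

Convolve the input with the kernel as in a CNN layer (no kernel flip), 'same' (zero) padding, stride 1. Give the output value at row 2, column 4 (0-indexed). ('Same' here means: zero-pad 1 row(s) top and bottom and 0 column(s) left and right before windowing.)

-7

The receptive field on the zero-padded input at this output position is [6 / 4 / 7]. Elementwise product with the kernel and sum: 7·-1.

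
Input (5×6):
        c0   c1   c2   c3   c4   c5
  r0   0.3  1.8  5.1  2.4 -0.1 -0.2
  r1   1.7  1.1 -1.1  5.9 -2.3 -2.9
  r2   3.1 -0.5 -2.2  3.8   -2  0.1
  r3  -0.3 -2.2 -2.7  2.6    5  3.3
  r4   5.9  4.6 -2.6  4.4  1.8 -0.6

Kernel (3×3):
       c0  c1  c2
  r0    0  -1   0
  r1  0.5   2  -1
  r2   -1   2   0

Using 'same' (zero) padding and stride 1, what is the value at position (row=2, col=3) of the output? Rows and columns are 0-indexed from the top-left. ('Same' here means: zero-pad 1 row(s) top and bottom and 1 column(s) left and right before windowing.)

10.5

The receptive field on the zero-padded input at this output position is [-1.1 5.9 -2.3 / -2.2 3.8 -2 / -2.7 2.6 5]. Elementwise product with the kernel and sum: 5.9·-1 + -2.2·0.5 + 3.8·2 + -2·-1 + -2.7·-1 + 2.6·2.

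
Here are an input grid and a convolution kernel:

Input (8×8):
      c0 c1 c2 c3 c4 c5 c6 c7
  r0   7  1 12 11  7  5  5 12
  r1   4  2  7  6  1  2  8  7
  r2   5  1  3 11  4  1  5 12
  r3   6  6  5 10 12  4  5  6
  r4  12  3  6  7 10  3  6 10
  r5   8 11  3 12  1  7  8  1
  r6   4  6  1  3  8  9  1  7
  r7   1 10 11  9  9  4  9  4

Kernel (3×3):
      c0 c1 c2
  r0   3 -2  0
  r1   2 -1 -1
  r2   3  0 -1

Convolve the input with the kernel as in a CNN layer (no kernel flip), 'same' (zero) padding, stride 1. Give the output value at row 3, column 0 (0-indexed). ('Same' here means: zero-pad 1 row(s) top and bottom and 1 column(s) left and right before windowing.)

The receptive field on the zero-padded input at this output position is [0 5 1 / 0 6 6 / 0 12 3]. Elementwise product with the kernel and sum: 0·3 + 5·-2 + 0·2 + 6·-1 + 6·-1 + 0·3 + 3·-1.

-25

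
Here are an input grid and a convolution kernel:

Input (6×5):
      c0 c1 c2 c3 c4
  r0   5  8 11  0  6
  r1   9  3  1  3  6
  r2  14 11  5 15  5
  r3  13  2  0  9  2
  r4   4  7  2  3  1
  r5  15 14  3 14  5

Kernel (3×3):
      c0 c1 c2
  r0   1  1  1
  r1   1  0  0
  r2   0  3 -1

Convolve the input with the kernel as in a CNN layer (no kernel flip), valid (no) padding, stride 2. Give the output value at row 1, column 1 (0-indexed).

The receptive field on the input at this output position is [5 15 5 / 0 9 2 / 2 3 1]. Elementwise product with the kernel and sum: 5·1 + 15·1 + 5·1 + 0·1 + 3·3 + 1·-1.

33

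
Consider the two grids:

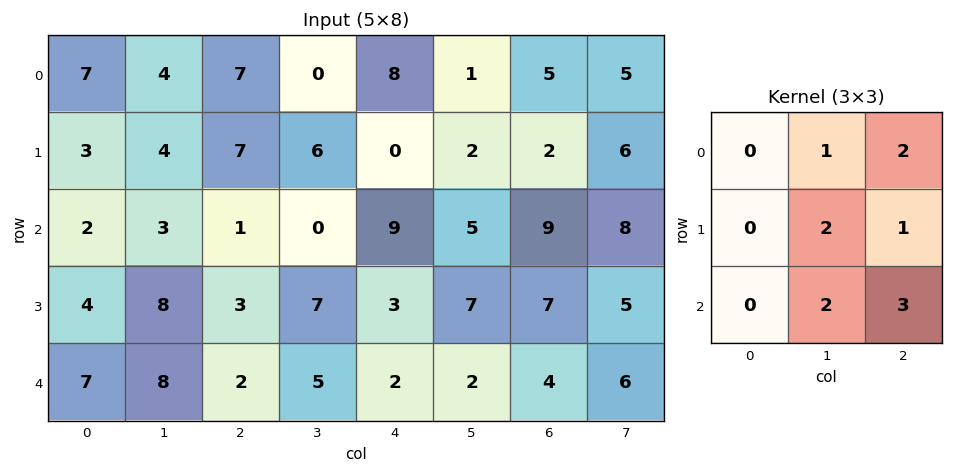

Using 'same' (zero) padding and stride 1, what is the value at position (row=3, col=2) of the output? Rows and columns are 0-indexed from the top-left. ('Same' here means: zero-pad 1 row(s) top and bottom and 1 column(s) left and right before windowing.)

33

The receptive field on the zero-padded input at this output position is [3 1 0 / 8 3 7 / 8 2 5]. Elementwise product with the kernel and sum: 1·1 + 0·2 + 3·2 + 7·1 + 2·2 + 5·3.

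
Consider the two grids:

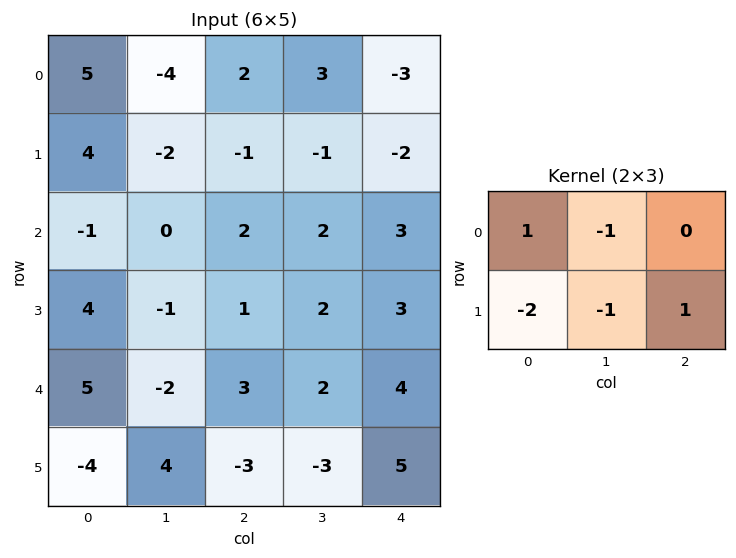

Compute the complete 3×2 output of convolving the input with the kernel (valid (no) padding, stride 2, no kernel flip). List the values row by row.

2 0
-7 -1
8 15

Output[0,0]: The receptive field on the input at this output position is [5 -4 2 / 4 -2 -1]. Elementwise product with the kernel and sum: 5·1 + -4·-1 + 4·-2 + -2·-1 + -1·1.
Output[0,1]: The receptive field on the input at this output position is [2 3 -3 / -1 -1 -2]. Elementwise product with the kernel and sum: 2·1 + 3·-1 + -1·-2 + -1·-1 + -2·1.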